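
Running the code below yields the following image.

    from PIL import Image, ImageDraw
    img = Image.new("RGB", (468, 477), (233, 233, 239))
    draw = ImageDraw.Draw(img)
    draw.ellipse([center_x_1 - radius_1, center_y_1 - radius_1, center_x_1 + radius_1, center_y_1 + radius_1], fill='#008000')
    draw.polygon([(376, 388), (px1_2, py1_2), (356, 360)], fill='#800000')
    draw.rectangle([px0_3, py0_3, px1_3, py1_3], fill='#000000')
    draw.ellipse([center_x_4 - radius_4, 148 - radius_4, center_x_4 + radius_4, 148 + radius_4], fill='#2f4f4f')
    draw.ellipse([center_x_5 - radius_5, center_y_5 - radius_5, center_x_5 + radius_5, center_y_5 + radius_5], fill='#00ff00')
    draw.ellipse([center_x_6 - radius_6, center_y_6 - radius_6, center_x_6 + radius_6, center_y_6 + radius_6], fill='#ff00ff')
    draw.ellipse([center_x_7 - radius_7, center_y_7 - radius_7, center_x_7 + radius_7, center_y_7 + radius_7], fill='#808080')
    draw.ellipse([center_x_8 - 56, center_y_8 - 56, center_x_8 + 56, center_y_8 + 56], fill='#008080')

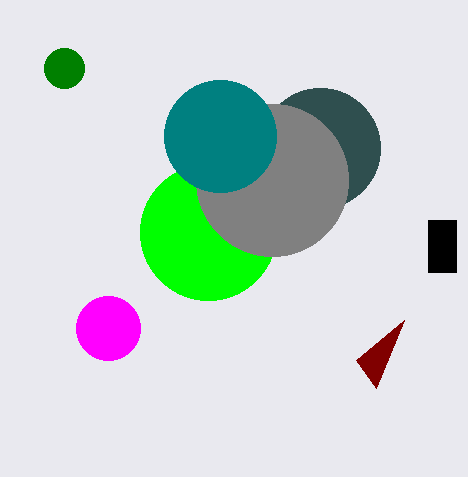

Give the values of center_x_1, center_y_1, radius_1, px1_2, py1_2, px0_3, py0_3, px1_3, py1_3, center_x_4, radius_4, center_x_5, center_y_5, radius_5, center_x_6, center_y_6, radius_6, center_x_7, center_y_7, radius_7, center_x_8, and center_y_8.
center_x_1 = 64, center_y_1 = 68, radius_1 = 20, px1_2 = 404, py1_2 = 320, px0_3 = 428, py0_3 = 220, px1_3 = 456, py1_3 = 272, center_x_4 = 320, radius_4 = 60, center_x_5 = 208, center_y_5 = 232, radius_5 = 68, center_x_6 = 108, center_y_6 = 328, radius_6 = 32, center_x_7 = 272, center_y_7 = 180, radius_7 = 76, center_x_8 = 220, center_y_8 = 136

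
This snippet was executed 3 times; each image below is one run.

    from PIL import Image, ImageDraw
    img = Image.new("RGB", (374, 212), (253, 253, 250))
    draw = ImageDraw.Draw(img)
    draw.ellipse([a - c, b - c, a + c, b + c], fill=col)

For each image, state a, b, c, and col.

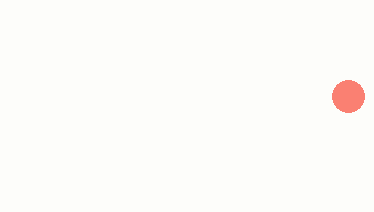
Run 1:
a = 348
b = 96
c = 16
col = 'salmon'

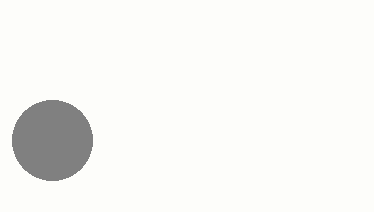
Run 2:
a = 52, b = 140, c = 40, col = 'gray'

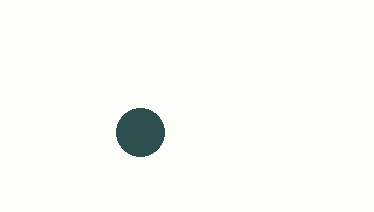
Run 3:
a = 140, b = 132, c = 24, col = 'darkslategray'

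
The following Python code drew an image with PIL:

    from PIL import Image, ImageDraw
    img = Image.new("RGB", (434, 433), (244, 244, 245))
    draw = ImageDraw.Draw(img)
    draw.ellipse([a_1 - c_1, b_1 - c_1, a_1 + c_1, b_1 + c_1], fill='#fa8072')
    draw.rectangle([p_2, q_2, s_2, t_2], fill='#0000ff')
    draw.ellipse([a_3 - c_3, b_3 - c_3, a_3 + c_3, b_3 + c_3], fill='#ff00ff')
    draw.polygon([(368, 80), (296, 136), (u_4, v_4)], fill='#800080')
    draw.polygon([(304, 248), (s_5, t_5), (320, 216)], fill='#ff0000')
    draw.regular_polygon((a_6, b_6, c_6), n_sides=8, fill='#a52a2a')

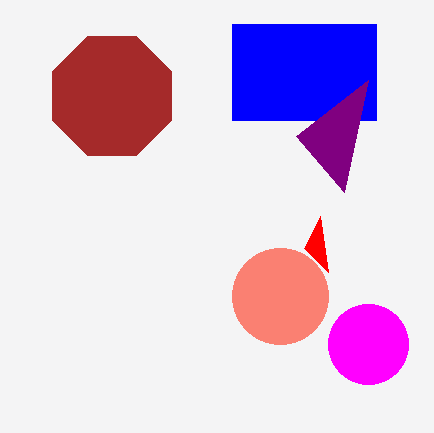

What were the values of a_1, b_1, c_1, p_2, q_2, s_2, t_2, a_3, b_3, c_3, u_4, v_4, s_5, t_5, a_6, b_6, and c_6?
a_1 = 280, b_1 = 296, c_1 = 48, p_2 = 232, q_2 = 24, s_2 = 376, t_2 = 120, a_3 = 368, b_3 = 344, c_3 = 40, u_4 = 344, v_4 = 192, s_5 = 328, t_5 = 272, a_6 = 112, b_6 = 96, c_6 = 64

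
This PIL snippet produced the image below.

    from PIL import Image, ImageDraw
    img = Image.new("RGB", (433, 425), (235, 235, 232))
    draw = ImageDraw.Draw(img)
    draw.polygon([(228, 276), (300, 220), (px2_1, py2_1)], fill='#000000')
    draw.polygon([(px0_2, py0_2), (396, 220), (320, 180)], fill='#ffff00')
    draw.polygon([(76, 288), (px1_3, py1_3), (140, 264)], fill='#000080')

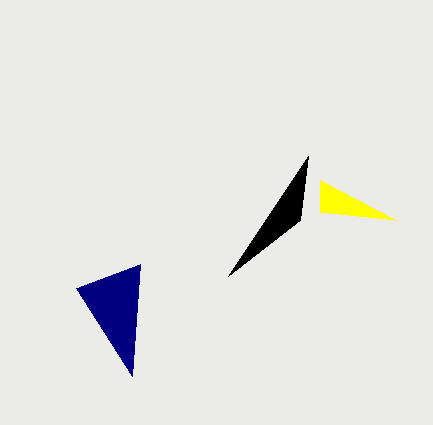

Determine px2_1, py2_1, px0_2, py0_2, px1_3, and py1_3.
px2_1 = 308, py2_1 = 156, px0_2 = 320, py0_2 = 212, px1_3 = 132, py1_3 = 376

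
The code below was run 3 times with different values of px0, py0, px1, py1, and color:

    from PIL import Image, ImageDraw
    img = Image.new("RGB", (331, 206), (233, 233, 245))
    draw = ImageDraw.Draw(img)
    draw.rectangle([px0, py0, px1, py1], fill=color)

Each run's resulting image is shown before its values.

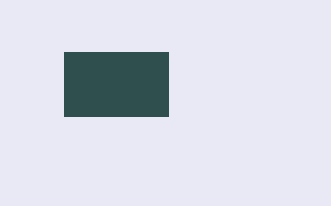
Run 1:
px0 = 64
py0 = 52
px1 = 168
py1 = 116
color = 'darkslategray'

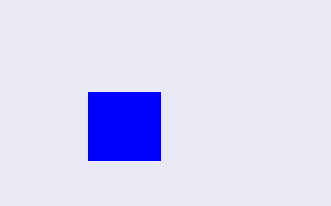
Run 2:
px0 = 88
py0 = 92
px1 = 160
py1 = 160
color = 'blue'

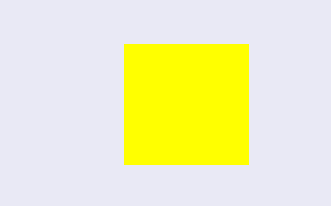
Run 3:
px0 = 124, py0 = 44, px1 = 248, py1 = 164, color = 'yellow'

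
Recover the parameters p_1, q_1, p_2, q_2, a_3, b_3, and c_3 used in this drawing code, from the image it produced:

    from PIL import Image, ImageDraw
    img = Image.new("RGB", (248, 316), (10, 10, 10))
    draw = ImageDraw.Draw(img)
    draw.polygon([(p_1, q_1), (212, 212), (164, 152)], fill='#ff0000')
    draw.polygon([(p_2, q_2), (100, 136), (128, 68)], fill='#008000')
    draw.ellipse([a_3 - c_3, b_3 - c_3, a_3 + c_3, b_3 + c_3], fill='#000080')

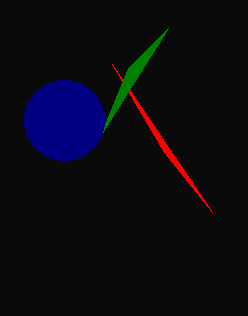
p_1 = 112; q_1 = 64; p_2 = 168; q_2 = 28; a_3 = 64; b_3 = 120; c_3 = 40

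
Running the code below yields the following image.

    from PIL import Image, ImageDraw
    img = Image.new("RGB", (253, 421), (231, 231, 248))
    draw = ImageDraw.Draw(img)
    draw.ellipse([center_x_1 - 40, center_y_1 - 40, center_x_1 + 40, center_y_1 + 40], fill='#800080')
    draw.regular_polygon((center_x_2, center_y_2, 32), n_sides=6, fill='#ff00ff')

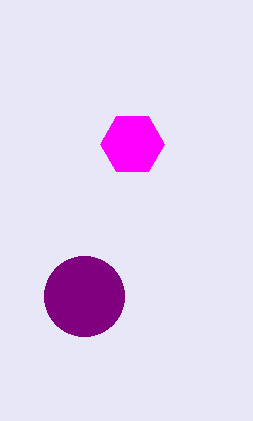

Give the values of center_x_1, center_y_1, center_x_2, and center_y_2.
center_x_1 = 84, center_y_1 = 296, center_x_2 = 132, center_y_2 = 144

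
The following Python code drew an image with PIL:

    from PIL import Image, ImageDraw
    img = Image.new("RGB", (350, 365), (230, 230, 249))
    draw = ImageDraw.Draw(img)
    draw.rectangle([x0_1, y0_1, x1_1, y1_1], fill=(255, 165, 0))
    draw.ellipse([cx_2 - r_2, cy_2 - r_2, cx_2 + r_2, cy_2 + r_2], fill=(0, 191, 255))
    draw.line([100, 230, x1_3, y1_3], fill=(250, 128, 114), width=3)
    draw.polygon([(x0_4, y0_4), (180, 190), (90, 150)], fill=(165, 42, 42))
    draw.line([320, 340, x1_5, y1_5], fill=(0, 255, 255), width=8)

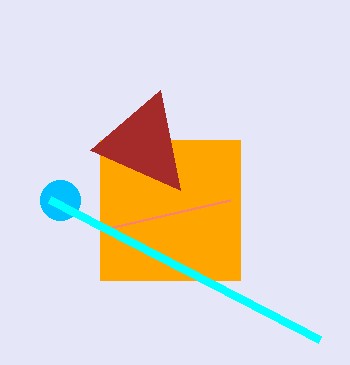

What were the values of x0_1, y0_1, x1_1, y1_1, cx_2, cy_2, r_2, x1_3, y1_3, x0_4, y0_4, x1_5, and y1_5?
x0_1 = 100, y0_1 = 140, x1_1 = 240, y1_1 = 280, cx_2 = 60, cy_2 = 200, r_2 = 20, x1_3 = 230, y1_3 = 200, x0_4 = 160, y0_4 = 90, x1_5 = 50, y1_5 = 200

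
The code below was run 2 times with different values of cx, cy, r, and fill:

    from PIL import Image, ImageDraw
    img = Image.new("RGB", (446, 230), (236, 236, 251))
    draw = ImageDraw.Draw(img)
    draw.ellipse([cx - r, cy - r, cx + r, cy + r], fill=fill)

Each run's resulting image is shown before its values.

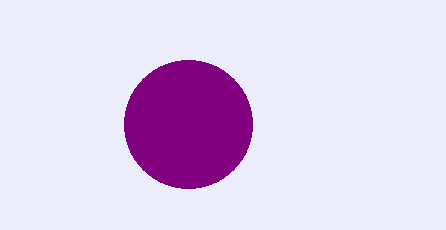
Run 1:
cx = 188; cy = 124; r = 64; fill = 'purple'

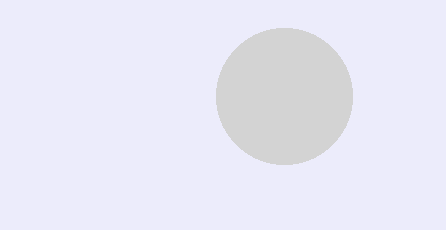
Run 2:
cx = 284
cy = 96
r = 68
fill = 'lightgray'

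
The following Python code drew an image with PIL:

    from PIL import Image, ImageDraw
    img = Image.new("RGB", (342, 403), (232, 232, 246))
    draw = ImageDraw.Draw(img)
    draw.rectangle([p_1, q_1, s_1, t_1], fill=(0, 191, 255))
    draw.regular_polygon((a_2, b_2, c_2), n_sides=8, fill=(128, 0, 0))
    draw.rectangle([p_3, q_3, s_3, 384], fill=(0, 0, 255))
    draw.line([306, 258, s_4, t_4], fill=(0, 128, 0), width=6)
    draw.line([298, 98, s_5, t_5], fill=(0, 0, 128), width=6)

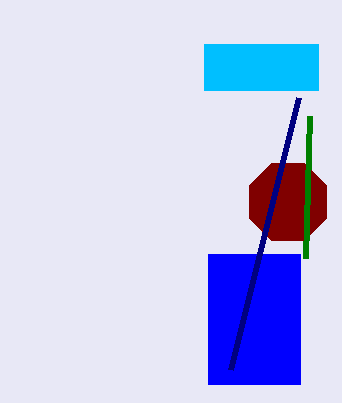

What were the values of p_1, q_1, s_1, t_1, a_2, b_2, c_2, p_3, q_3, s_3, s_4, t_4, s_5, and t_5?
p_1 = 204; q_1 = 44; s_1 = 318; t_1 = 90; a_2 = 288; b_2 = 202; c_2 = 42; p_3 = 208; q_3 = 254; s_3 = 300; s_4 = 310; t_4 = 116; s_5 = 230; t_5 = 370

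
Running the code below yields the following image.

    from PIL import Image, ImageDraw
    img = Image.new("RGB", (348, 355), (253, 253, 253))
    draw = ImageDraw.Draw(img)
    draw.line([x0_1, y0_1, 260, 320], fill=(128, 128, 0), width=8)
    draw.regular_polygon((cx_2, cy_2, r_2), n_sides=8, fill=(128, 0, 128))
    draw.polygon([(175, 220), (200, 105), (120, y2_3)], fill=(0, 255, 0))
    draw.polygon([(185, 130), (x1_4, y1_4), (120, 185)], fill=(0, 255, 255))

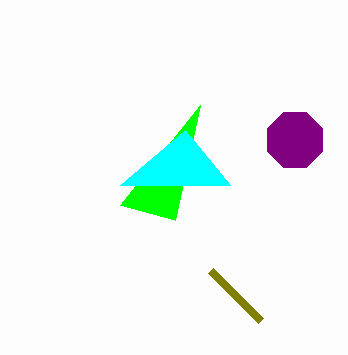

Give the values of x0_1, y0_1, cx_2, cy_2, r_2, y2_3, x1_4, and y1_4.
x0_1 = 210, y0_1 = 270, cx_2 = 295, cy_2 = 140, r_2 = 30, y2_3 = 205, x1_4 = 230, y1_4 = 185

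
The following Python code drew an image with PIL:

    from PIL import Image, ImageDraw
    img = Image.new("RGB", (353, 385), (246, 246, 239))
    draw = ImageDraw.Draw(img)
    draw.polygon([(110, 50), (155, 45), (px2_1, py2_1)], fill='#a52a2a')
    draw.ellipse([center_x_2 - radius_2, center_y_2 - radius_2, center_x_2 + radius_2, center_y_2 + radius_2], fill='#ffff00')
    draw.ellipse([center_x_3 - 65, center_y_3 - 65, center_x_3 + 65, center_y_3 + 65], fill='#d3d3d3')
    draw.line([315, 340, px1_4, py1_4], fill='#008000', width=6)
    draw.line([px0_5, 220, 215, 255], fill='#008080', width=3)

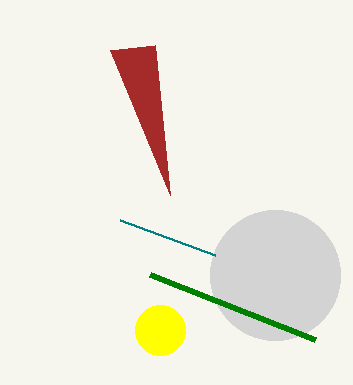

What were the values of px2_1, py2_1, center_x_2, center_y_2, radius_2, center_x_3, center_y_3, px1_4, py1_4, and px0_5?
px2_1 = 170; py2_1 = 195; center_x_2 = 160; center_y_2 = 330; radius_2 = 25; center_x_3 = 275; center_y_3 = 275; px1_4 = 150; py1_4 = 275; px0_5 = 120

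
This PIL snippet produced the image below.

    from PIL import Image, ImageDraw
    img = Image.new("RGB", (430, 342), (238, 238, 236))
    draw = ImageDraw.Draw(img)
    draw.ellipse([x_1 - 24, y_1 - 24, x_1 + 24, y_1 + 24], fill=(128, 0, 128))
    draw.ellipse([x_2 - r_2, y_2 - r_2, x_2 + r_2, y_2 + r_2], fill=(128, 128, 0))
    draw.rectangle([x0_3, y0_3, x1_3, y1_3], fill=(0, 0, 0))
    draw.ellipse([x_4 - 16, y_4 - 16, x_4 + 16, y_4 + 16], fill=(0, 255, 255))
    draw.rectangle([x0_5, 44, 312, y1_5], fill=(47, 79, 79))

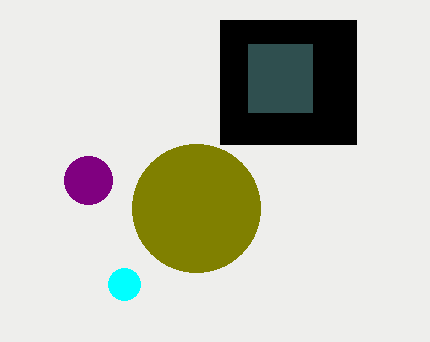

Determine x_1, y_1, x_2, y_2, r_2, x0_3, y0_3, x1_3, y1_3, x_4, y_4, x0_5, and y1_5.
x_1 = 88, y_1 = 180, x_2 = 196, y_2 = 208, r_2 = 64, x0_3 = 220, y0_3 = 20, x1_3 = 356, y1_3 = 144, x_4 = 124, y_4 = 284, x0_5 = 248, y1_5 = 112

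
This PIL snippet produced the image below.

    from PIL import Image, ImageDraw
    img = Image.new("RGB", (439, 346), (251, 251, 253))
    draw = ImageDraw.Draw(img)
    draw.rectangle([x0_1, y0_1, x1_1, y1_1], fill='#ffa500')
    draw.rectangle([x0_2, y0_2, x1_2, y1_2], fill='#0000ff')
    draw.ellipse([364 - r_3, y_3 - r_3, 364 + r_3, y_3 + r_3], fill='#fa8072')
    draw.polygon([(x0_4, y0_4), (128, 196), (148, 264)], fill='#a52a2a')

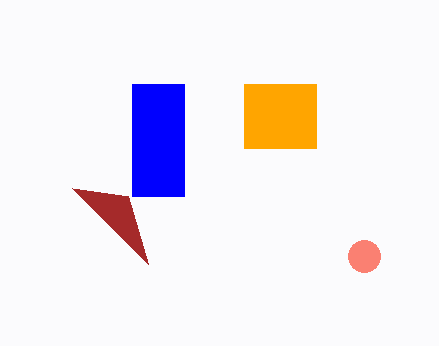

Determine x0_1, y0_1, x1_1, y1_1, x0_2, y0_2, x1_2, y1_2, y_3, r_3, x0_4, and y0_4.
x0_1 = 244, y0_1 = 84, x1_1 = 316, y1_1 = 148, x0_2 = 132, y0_2 = 84, x1_2 = 184, y1_2 = 196, y_3 = 256, r_3 = 16, x0_4 = 72, y0_4 = 188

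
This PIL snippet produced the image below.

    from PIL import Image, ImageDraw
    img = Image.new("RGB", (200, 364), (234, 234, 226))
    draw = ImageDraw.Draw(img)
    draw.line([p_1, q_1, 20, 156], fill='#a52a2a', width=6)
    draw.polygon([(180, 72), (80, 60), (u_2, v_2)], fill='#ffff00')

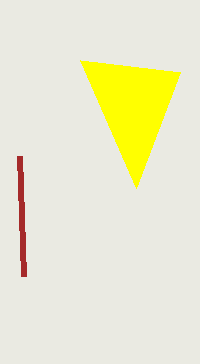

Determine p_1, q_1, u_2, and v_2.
p_1 = 24; q_1 = 276; u_2 = 136; v_2 = 188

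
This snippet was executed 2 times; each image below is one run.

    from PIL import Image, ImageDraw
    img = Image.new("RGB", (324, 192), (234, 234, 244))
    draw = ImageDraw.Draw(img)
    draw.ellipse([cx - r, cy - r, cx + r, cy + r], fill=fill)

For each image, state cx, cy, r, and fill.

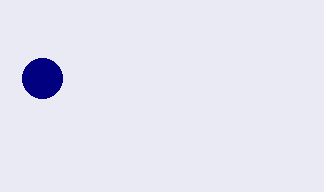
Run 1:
cx = 42, cy = 78, r = 20, fill = 'navy'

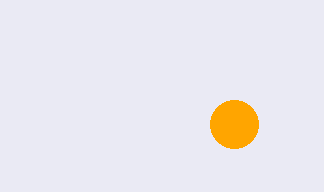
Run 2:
cx = 234, cy = 124, r = 24, fill = 'orange'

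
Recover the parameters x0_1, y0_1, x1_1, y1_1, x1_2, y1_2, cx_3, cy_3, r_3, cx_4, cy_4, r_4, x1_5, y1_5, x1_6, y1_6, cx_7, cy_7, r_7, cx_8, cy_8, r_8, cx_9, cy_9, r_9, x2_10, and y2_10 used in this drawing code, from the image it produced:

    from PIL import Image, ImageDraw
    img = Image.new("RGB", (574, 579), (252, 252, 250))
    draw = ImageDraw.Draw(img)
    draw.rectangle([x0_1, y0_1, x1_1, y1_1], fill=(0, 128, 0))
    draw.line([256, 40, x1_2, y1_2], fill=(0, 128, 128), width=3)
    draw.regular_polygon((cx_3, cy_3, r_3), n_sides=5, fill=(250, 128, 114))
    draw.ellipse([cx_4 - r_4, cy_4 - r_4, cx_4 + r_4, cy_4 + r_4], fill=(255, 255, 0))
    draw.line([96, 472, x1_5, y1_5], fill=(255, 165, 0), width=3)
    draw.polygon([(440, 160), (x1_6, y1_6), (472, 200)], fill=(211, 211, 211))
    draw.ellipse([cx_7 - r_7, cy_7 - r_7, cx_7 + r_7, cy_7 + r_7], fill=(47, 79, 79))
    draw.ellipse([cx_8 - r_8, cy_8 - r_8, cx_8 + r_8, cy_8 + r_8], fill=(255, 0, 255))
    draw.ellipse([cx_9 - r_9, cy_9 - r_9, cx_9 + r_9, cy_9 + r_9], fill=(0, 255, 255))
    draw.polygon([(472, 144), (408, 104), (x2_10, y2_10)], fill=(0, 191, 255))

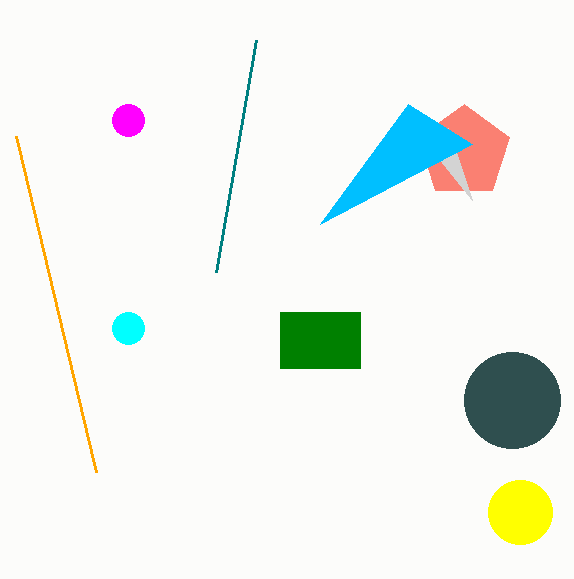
x0_1 = 280; y0_1 = 312; x1_1 = 360; y1_1 = 368; x1_2 = 216; y1_2 = 272; cx_3 = 464; cy_3 = 152; r_3 = 48; cx_4 = 520; cy_4 = 512; r_4 = 32; x1_5 = 16; y1_5 = 136; x1_6 = 448; y1_6 = 128; cx_7 = 512; cy_7 = 400; r_7 = 48; cx_8 = 128; cy_8 = 120; r_8 = 16; cx_9 = 128; cy_9 = 328; r_9 = 16; x2_10 = 320; y2_10 = 224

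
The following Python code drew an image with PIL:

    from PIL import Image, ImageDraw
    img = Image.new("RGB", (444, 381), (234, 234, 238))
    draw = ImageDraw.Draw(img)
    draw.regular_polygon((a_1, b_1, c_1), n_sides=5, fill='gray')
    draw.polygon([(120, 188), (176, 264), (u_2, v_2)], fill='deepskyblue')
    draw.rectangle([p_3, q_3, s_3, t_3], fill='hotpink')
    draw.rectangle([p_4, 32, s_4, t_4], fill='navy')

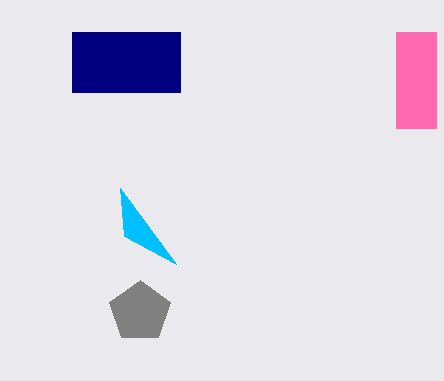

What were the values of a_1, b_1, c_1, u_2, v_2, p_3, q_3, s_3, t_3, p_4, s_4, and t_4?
a_1 = 140
b_1 = 312
c_1 = 32
u_2 = 124
v_2 = 236
p_3 = 396
q_3 = 32
s_3 = 436
t_3 = 128
p_4 = 72
s_4 = 180
t_4 = 92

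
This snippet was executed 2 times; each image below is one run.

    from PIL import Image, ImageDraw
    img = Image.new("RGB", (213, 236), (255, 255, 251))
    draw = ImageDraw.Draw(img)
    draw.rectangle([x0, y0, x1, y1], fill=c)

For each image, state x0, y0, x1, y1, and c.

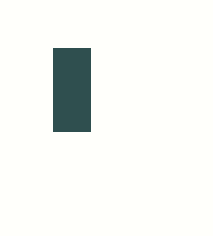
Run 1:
x0 = 53; y0 = 48; x1 = 90; y1 = 131; c = 'darkslategray'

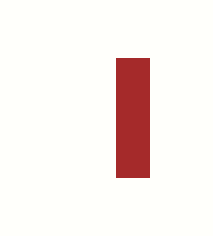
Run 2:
x0 = 116, y0 = 58, x1 = 149, y1 = 177, c = 'brown'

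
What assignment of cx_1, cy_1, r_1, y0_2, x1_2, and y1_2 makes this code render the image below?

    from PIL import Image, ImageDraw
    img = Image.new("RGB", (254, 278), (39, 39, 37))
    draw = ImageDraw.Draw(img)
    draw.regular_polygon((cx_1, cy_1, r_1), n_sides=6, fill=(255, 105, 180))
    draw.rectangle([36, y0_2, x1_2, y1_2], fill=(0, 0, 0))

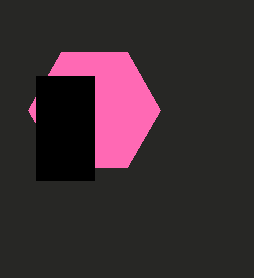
cx_1 = 94; cy_1 = 110; r_1 = 66; y0_2 = 76; x1_2 = 94; y1_2 = 180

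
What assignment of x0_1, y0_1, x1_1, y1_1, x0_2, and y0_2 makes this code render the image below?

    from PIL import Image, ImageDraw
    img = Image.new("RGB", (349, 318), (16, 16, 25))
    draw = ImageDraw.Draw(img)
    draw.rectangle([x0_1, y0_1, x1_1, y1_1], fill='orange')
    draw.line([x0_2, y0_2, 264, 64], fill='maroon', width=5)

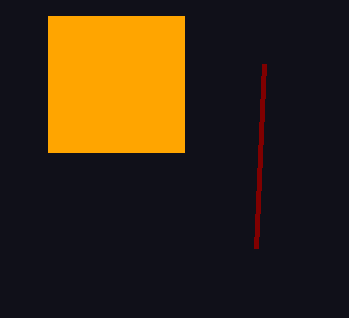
x0_1 = 48; y0_1 = 16; x1_1 = 184; y1_1 = 152; x0_2 = 256; y0_2 = 248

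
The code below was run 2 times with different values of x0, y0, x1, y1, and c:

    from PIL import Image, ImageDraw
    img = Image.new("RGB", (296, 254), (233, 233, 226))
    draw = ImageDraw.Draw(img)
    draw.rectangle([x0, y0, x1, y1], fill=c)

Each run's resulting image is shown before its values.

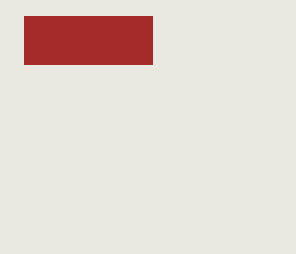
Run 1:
x0 = 24; y0 = 16; x1 = 152; y1 = 64; c = 'brown'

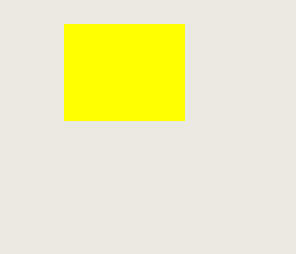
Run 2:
x0 = 64
y0 = 24
x1 = 184
y1 = 120
c = 'yellow'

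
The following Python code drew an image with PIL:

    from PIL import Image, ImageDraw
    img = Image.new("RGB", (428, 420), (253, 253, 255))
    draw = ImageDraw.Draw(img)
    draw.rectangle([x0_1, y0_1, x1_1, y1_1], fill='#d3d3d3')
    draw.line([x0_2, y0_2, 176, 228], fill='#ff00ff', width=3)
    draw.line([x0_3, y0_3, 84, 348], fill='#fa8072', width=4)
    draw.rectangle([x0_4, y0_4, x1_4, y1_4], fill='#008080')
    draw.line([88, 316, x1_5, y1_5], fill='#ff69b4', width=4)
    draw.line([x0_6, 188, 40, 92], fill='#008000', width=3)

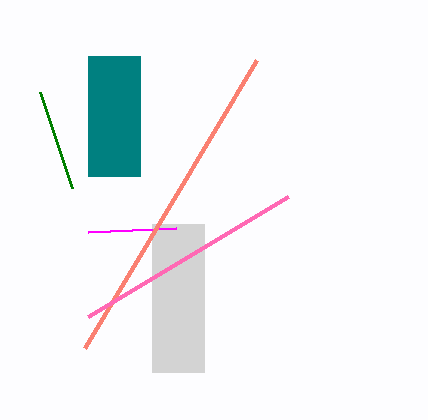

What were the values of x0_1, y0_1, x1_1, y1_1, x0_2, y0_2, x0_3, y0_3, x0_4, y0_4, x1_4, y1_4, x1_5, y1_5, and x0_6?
x0_1 = 152; y0_1 = 224; x1_1 = 204; y1_1 = 372; x0_2 = 88; y0_2 = 232; x0_3 = 256; y0_3 = 60; x0_4 = 88; y0_4 = 56; x1_4 = 140; y1_4 = 176; x1_5 = 288; y1_5 = 196; x0_6 = 72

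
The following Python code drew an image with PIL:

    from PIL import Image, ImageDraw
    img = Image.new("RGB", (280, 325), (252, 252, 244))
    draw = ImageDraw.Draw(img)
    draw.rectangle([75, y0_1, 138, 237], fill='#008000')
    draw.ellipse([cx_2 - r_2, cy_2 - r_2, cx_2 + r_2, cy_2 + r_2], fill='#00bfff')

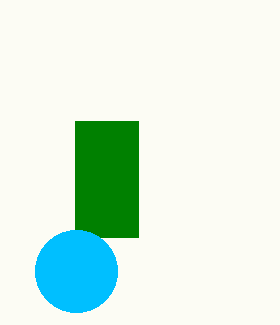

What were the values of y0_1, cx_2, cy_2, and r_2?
y0_1 = 121, cx_2 = 76, cy_2 = 271, r_2 = 41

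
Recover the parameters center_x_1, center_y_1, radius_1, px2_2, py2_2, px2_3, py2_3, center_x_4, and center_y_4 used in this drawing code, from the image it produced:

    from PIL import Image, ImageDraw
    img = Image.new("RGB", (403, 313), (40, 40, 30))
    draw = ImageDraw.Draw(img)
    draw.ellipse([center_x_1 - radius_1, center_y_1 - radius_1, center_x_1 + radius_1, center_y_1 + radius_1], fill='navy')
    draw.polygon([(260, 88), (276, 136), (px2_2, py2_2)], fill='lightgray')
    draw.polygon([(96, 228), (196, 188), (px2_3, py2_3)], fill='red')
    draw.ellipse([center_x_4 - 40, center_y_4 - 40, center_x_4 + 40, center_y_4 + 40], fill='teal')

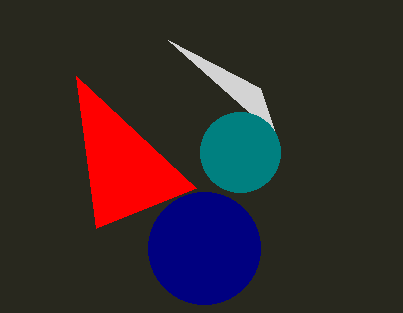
center_x_1 = 204
center_y_1 = 248
radius_1 = 56
px2_2 = 168
py2_2 = 40
px2_3 = 76
py2_3 = 76
center_x_4 = 240
center_y_4 = 152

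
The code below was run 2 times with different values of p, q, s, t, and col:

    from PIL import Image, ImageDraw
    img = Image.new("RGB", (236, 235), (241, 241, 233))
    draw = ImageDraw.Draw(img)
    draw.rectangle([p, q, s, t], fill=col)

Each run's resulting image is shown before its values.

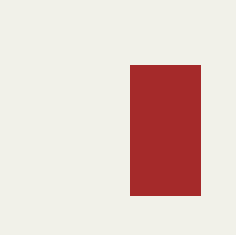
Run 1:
p = 130; q = 65; s = 200; t = 195; col = 'brown'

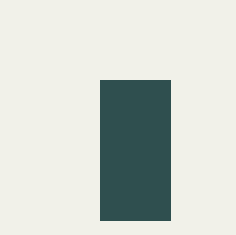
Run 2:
p = 100; q = 80; s = 170; t = 220; col = 'darkslategray'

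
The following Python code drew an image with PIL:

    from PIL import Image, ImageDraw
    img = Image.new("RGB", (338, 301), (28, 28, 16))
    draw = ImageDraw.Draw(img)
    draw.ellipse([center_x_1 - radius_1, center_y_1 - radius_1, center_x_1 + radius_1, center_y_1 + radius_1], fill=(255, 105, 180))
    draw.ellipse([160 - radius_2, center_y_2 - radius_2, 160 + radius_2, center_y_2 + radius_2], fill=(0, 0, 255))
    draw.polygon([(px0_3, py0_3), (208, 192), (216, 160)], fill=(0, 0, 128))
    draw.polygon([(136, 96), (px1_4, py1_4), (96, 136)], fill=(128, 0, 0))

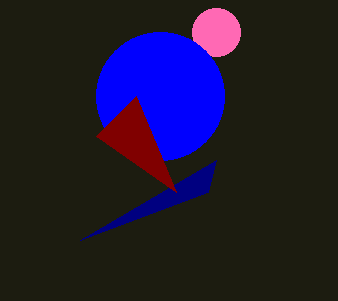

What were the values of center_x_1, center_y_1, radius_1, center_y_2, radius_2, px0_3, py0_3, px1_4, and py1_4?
center_x_1 = 216; center_y_1 = 32; radius_1 = 24; center_y_2 = 96; radius_2 = 64; px0_3 = 80; py0_3 = 240; px1_4 = 176; py1_4 = 192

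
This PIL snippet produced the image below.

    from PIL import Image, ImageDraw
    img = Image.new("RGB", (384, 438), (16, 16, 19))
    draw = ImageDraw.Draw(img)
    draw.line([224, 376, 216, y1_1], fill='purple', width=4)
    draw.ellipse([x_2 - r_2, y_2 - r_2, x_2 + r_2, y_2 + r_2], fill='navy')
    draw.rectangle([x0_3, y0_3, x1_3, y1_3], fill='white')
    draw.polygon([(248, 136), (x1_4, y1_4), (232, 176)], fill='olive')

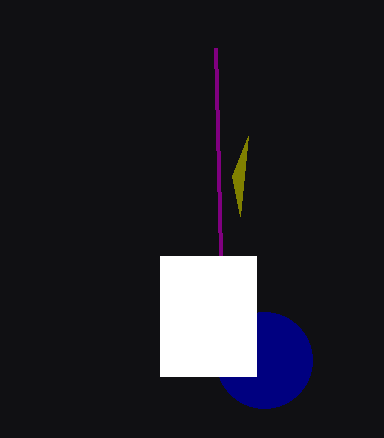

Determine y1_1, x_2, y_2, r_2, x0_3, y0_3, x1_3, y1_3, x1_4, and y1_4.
y1_1 = 48; x_2 = 264; y_2 = 360; r_2 = 48; x0_3 = 160; y0_3 = 256; x1_3 = 256; y1_3 = 376; x1_4 = 240; y1_4 = 216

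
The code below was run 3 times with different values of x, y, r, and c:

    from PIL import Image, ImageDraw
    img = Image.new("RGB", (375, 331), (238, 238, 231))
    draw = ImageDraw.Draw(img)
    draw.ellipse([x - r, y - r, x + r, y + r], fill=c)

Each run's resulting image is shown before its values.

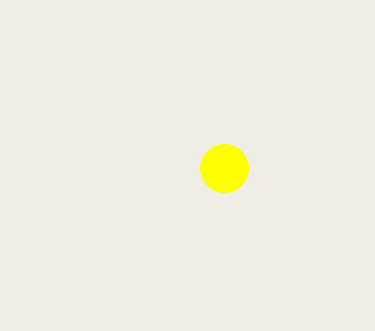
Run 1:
x = 224, y = 168, r = 24, c = 'yellow'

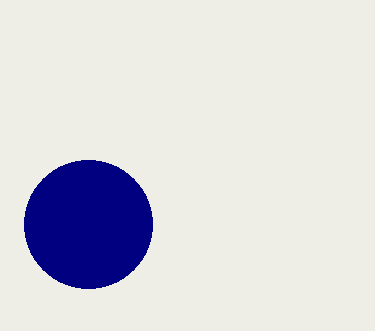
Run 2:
x = 88; y = 224; r = 64; c = 'navy'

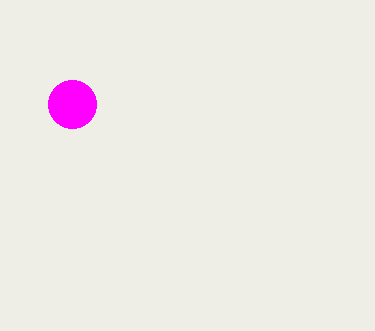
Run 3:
x = 72
y = 104
r = 24
c = 'magenta'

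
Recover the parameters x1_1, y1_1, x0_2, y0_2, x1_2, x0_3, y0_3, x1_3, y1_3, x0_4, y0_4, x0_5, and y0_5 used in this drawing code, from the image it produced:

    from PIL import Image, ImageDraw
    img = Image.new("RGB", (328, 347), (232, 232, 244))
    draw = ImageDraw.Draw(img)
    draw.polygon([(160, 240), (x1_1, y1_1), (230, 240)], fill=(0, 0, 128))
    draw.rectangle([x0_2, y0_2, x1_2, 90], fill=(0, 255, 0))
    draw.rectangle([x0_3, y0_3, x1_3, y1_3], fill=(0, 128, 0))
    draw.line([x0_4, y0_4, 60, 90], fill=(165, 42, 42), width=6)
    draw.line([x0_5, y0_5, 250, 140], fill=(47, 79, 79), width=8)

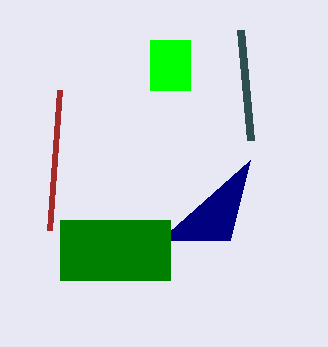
x1_1 = 250; y1_1 = 160; x0_2 = 150; y0_2 = 40; x1_2 = 190; x0_3 = 60; y0_3 = 220; x1_3 = 170; y1_3 = 280; x0_4 = 50; y0_4 = 230; x0_5 = 240; y0_5 = 30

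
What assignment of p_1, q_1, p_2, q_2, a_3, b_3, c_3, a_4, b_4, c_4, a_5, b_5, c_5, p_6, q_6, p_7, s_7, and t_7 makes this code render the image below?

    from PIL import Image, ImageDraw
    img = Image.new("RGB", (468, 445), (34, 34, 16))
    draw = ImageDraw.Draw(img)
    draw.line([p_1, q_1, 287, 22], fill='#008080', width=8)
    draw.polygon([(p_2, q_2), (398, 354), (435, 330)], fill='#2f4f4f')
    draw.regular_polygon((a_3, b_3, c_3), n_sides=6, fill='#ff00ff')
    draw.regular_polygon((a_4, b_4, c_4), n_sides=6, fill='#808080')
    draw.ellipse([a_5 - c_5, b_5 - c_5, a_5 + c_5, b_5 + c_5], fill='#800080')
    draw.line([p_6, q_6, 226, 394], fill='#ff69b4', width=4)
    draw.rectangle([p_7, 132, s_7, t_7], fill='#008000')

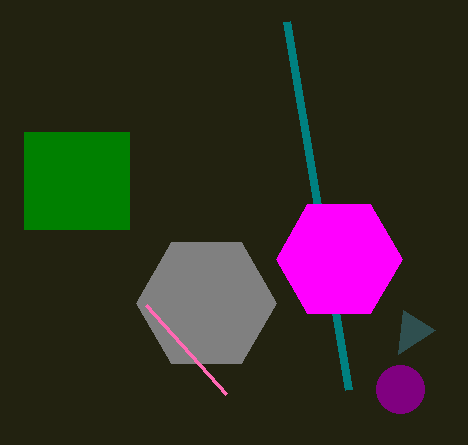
p_1 = 349
q_1 = 390
p_2 = 403
q_2 = 310
a_3 = 339
b_3 = 259
c_3 = 63
a_4 = 206
b_4 = 303
c_4 = 70
a_5 = 400
b_5 = 389
c_5 = 24
p_6 = 146
q_6 = 305
p_7 = 24
s_7 = 129
t_7 = 229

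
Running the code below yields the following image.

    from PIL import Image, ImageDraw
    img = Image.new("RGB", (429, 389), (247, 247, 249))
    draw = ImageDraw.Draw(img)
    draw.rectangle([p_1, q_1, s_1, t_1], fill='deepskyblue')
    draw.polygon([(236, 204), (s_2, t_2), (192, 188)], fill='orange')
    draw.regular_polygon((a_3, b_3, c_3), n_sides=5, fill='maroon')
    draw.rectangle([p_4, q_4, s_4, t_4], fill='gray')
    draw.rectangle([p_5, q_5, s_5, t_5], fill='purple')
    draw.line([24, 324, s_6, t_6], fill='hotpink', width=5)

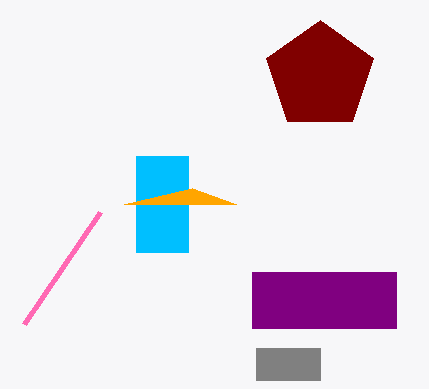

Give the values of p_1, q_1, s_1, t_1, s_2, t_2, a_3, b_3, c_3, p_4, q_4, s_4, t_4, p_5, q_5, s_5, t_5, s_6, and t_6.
p_1 = 136
q_1 = 156
s_1 = 188
t_1 = 252
s_2 = 124
t_2 = 204
a_3 = 320
b_3 = 76
c_3 = 56
p_4 = 256
q_4 = 348
s_4 = 320
t_4 = 380
p_5 = 252
q_5 = 272
s_5 = 396
t_5 = 328
s_6 = 100
t_6 = 212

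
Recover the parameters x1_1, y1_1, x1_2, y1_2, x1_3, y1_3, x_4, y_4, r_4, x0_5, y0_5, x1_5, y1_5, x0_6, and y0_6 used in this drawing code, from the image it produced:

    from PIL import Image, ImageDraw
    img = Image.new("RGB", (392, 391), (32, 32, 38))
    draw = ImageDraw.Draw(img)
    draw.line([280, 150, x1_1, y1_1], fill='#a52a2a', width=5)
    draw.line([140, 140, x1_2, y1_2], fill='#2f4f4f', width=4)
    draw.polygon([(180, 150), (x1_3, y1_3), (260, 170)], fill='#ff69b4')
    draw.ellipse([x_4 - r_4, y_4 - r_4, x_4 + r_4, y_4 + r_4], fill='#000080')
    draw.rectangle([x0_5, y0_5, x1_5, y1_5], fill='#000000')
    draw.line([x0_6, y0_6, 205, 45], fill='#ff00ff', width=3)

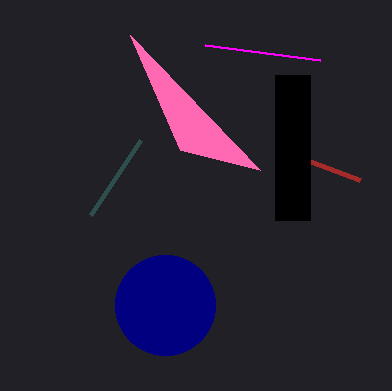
x1_1 = 360, y1_1 = 180, x1_2 = 90, y1_2 = 215, x1_3 = 130, y1_3 = 35, x_4 = 165, y_4 = 305, r_4 = 50, x0_5 = 275, y0_5 = 75, x1_5 = 310, y1_5 = 220, x0_6 = 320, y0_6 = 60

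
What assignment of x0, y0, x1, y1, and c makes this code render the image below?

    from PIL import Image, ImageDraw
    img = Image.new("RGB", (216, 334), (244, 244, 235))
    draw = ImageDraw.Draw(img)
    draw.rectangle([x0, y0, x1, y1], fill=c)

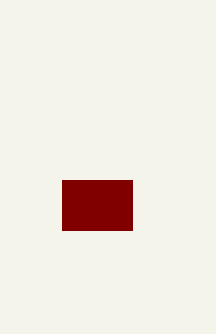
x0 = 62; y0 = 180; x1 = 132; y1 = 230; c = 'maroon'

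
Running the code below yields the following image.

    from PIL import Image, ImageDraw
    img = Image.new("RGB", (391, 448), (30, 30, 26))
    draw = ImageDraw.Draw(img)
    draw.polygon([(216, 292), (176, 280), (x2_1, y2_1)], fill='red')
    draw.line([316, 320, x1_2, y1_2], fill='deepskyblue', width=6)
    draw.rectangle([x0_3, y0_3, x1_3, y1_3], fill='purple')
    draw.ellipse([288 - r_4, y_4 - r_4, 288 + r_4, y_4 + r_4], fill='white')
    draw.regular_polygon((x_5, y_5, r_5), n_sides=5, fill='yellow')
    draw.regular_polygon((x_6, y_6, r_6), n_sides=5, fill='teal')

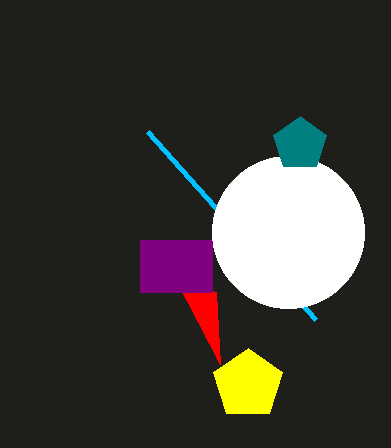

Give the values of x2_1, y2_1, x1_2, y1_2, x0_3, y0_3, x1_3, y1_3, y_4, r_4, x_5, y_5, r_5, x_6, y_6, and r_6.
x2_1 = 220; y2_1 = 364; x1_2 = 148; y1_2 = 132; x0_3 = 140; y0_3 = 240; x1_3 = 212; y1_3 = 292; y_4 = 232; r_4 = 76; x_5 = 248; y_5 = 384; r_5 = 36; x_6 = 300; y_6 = 144; r_6 = 28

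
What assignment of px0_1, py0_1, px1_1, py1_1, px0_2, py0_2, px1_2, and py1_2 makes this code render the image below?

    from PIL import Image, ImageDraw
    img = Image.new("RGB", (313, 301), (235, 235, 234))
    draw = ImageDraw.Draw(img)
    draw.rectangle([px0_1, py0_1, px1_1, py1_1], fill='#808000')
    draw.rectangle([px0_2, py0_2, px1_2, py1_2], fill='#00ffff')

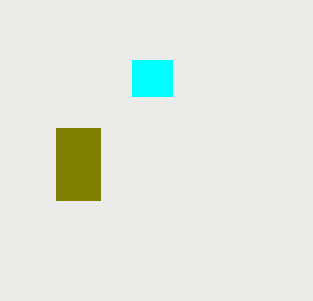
px0_1 = 56
py0_1 = 128
px1_1 = 100
py1_1 = 200
px0_2 = 132
py0_2 = 60
px1_2 = 172
py1_2 = 96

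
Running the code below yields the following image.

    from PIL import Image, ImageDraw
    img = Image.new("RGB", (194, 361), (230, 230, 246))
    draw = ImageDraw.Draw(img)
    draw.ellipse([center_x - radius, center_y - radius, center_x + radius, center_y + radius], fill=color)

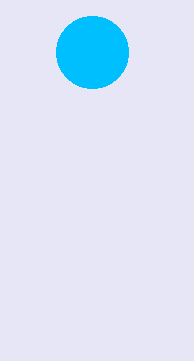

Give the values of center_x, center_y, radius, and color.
center_x = 92, center_y = 52, radius = 36, color = 'deepskyblue'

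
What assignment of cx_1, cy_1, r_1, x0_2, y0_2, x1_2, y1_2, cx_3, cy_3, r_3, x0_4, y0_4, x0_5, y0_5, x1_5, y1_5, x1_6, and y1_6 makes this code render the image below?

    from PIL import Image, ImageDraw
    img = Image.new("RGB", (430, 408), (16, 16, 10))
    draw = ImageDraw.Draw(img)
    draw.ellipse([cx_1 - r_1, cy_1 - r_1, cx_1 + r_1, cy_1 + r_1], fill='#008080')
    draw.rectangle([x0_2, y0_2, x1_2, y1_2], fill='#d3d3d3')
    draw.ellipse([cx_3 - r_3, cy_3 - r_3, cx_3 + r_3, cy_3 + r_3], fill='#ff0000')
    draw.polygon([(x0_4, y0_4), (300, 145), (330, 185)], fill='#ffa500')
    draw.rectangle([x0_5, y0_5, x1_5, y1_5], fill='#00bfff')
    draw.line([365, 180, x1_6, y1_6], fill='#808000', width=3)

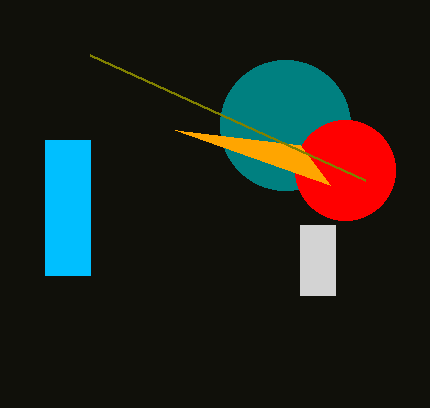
cx_1 = 285; cy_1 = 125; r_1 = 65; x0_2 = 300; y0_2 = 225; x1_2 = 335; y1_2 = 295; cx_3 = 345; cy_3 = 170; r_3 = 50; x0_4 = 175; y0_4 = 130; x0_5 = 45; y0_5 = 140; x1_5 = 90; y1_5 = 275; x1_6 = 90; y1_6 = 55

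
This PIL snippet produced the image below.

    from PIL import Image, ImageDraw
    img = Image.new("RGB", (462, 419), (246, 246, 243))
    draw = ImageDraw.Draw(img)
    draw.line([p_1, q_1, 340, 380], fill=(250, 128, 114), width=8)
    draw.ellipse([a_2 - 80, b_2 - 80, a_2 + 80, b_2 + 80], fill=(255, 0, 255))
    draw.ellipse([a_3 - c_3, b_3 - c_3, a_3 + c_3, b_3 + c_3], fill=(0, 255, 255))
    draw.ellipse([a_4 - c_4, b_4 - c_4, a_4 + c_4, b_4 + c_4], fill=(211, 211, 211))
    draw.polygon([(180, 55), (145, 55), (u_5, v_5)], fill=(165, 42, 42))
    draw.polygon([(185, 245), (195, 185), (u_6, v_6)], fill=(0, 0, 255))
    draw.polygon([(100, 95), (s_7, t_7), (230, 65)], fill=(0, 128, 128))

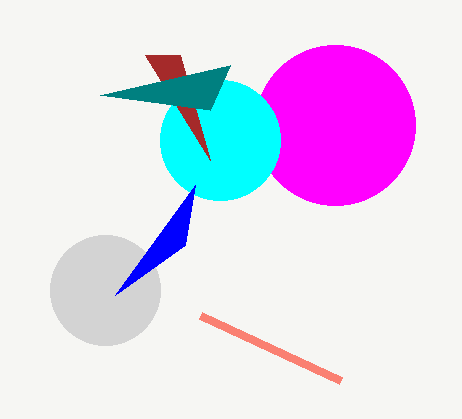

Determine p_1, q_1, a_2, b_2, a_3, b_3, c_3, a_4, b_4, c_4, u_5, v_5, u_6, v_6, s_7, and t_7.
p_1 = 200, q_1 = 315, a_2 = 335, b_2 = 125, a_3 = 220, b_3 = 140, c_3 = 60, a_4 = 105, b_4 = 290, c_4 = 55, u_5 = 210, v_5 = 160, u_6 = 115, v_6 = 295, s_7 = 210, t_7 = 110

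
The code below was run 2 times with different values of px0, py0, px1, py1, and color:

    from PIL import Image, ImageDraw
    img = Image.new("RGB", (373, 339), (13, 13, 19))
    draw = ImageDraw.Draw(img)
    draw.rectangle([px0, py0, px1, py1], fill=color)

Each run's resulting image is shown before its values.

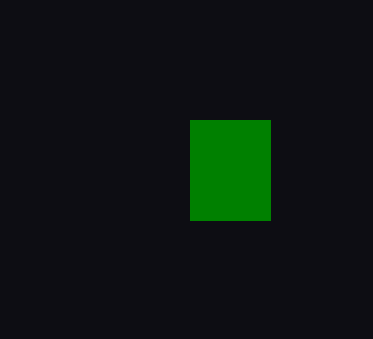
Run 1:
px0 = 190, py0 = 120, px1 = 270, py1 = 220, color = 'green'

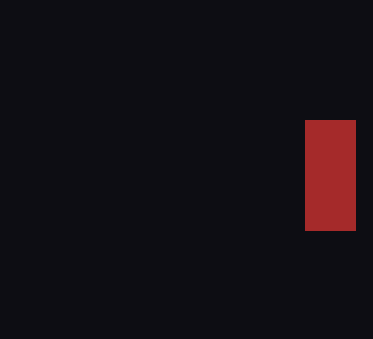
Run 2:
px0 = 305
py0 = 120
px1 = 355
py1 = 230
color = 'brown'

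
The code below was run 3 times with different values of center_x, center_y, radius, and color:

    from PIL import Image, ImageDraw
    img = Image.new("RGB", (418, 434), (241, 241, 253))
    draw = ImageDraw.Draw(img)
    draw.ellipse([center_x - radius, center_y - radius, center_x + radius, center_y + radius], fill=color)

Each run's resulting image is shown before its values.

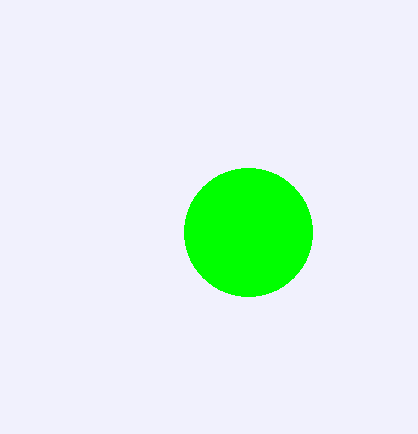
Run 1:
center_x = 248
center_y = 232
radius = 64
color = 'lime'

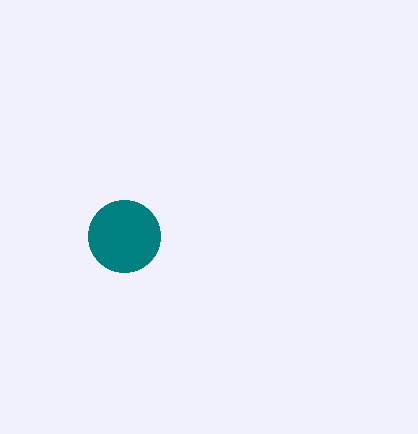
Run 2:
center_x = 124, center_y = 236, radius = 36, color = 'teal'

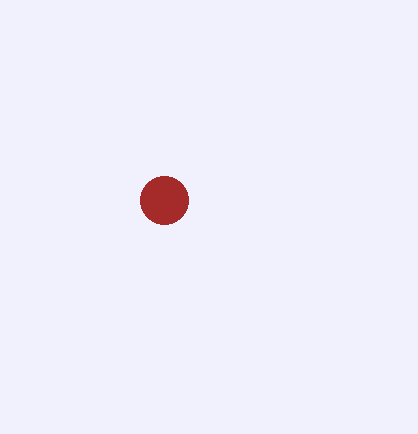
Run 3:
center_x = 164, center_y = 200, radius = 24, color = 'brown'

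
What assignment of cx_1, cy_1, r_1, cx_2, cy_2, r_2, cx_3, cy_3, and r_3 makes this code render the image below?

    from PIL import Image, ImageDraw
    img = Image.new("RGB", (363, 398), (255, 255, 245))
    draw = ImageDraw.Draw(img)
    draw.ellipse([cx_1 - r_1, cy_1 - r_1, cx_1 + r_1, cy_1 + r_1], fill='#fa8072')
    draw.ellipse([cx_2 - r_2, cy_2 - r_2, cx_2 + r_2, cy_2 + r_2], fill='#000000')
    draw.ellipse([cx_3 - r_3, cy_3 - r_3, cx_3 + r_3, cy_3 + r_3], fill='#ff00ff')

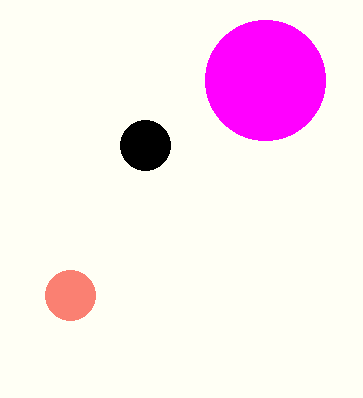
cx_1 = 70
cy_1 = 295
r_1 = 25
cx_2 = 145
cy_2 = 145
r_2 = 25
cx_3 = 265
cy_3 = 80
r_3 = 60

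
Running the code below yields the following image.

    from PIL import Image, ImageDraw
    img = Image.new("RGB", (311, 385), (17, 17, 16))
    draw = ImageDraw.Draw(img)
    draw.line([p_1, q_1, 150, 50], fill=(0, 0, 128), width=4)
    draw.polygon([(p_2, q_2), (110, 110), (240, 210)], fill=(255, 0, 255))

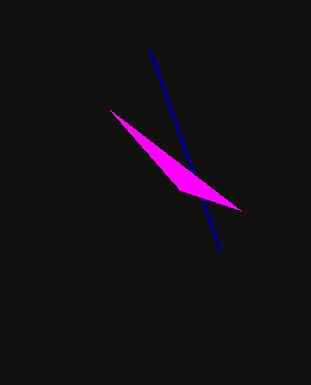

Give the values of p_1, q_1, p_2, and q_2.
p_1 = 220
q_1 = 250
p_2 = 180
q_2 = 190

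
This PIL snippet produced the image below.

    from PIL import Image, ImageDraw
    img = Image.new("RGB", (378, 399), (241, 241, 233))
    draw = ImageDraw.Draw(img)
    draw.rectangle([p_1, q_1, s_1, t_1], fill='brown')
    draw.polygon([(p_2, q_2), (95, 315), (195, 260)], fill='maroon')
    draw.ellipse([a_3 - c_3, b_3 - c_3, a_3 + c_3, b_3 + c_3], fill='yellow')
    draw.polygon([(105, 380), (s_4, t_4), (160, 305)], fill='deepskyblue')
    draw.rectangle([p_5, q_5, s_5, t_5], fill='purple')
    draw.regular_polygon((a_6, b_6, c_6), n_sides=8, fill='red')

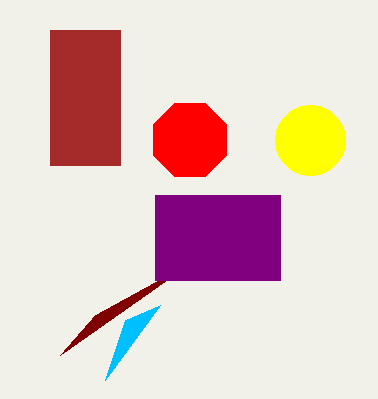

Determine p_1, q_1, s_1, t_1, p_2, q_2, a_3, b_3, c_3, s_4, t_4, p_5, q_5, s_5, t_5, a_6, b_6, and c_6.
p_1 = 50
q_1 = 30
s_1 = 120
t_1 = 165
p_2 = 60
q_2 = 355
a_3 = 310
b_3 = 140
c_3 = 35
s_4 = 125
t_4 = 320
p_5 = 155
q_5 = 195
s_5 = 280
t_5 = 280
a_6 = 190
b_6 = 140
c_6 = 40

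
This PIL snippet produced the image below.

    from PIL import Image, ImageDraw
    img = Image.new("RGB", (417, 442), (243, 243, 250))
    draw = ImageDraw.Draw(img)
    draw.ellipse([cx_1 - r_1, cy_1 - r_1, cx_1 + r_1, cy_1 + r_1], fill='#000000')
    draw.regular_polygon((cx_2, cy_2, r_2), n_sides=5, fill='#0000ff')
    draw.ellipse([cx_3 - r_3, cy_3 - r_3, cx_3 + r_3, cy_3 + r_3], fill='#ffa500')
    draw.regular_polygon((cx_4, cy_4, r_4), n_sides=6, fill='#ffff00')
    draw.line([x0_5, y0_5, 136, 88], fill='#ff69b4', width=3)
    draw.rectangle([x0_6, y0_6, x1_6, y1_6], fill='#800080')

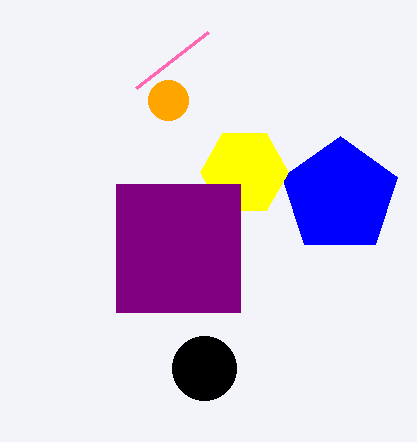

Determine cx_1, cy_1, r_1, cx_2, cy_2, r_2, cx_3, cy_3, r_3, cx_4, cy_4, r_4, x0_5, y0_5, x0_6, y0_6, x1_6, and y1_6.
cx_1 = 204; cy_1 = 368; r_1 = 32; cx_2 = 340; cy_2 = 196; r_2 = 60; cx_3 = 168; cy_3 = 100; r_3 = 20; cx_4 = 244; cy_4 = 172; r_4 = 44; x0_5 = 208; y0_5 = 32; x0_6 = 116; y0_6 = 184; x1_6 = 240; y1_6 = 312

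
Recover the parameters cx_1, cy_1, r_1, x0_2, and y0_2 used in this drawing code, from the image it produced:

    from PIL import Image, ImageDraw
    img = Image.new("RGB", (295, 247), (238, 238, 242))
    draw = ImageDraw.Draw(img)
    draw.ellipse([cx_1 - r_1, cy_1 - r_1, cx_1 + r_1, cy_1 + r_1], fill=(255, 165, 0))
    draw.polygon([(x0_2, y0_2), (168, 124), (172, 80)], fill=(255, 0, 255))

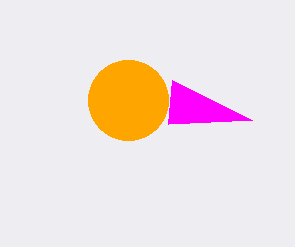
cx_1 = 128
cy_1 = 100
r_1 = 40
x0_2 = 252
y0_2 = 120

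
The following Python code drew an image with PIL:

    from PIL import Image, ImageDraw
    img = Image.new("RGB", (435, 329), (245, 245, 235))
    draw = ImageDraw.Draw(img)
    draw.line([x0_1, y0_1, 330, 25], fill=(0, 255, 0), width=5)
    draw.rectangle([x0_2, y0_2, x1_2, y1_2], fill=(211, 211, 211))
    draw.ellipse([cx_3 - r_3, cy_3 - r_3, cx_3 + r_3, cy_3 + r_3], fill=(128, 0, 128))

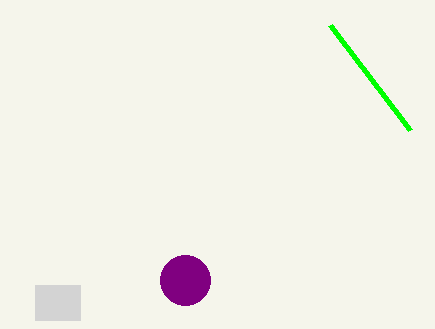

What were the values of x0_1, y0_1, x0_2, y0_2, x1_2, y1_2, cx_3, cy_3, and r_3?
x0_1 = 410, y0_1 = 130, x0_2 = 35, y0_2 = 285, x1_2 = 80, y1_2 = 320, cx_3 = 185, cy_3 = 280, r_3 = 25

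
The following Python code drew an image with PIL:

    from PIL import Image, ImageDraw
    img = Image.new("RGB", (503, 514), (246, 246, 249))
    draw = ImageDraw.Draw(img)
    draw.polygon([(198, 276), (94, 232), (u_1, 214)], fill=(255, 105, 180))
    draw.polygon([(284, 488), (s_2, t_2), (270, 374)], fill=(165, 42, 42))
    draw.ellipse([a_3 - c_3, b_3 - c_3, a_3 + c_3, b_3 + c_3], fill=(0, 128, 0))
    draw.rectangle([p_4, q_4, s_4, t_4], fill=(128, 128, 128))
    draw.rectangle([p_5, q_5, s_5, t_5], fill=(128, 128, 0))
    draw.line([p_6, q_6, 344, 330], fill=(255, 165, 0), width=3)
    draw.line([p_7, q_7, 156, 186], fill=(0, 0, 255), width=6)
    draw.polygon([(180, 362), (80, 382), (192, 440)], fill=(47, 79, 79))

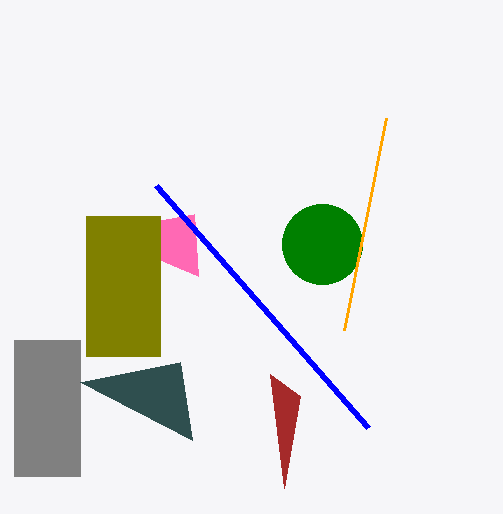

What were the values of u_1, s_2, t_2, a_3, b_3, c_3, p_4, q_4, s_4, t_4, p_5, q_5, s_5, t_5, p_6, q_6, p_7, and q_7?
u_1 = 194, s_2 = 300, t_2 = 396, a_3 = 322, b_3 = 244, c_3 = 40, p_4 = 14, q_4 = 340, s_4 = 80, t_4 = 476, p_5 = 86, q_5 = 216, s_5 = 160, t_5 = 356, p_6 = 386, q_6 = 118, p_7 = 368, q_7 = 428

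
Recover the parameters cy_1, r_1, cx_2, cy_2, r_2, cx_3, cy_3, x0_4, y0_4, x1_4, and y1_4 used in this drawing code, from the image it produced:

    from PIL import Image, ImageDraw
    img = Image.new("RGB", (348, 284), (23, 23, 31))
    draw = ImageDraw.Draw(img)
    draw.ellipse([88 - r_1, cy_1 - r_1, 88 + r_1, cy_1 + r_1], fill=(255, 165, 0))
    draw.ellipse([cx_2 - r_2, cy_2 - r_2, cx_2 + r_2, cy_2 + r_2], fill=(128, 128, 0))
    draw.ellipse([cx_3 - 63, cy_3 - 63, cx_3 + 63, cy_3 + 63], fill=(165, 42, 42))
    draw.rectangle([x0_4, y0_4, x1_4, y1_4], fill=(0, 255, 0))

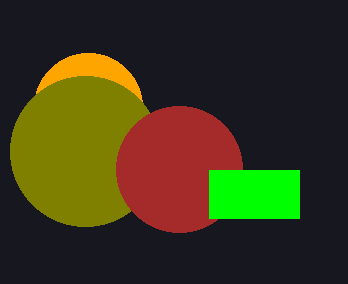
cy_1 = 107
r_1 = 54
cx_2 = 85
cy_2 = 151
r_2 = 75
cx_3 = 179
cy_3 = 169
x0_4 = 209
y0_4 = 170
x1_4 = 299
y1_4 = 218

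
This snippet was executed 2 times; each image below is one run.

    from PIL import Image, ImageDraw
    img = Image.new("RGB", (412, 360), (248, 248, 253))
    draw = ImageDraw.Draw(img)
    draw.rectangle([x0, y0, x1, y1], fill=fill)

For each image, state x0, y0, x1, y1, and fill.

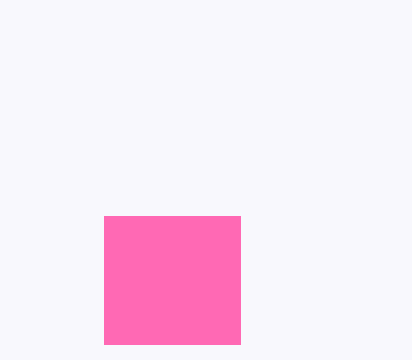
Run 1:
x0 = 104
y0 = 216
x1 = 240
y1 = 344
fill = 'hotpink'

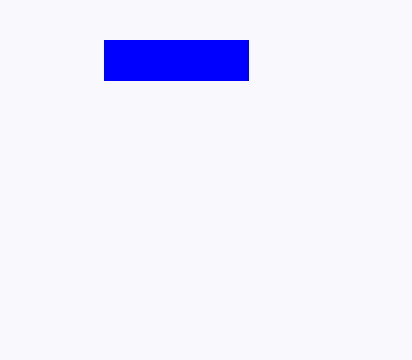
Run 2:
x0 = 104; y0 = 40; x1 = 248; y1 = 80; fill = 'blue'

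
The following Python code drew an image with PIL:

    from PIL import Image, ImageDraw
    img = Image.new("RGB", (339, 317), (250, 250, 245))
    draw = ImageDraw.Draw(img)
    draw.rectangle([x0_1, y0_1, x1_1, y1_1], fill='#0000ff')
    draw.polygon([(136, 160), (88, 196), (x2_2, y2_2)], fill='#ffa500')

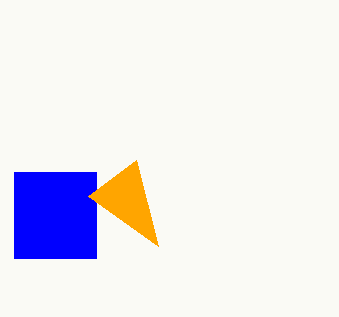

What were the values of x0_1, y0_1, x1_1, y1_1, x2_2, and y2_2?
x0_1 = 14; y0_1 = 172; x1_1 = 96; y1_1 = 258; x2_2 = 158; y2_2 = 246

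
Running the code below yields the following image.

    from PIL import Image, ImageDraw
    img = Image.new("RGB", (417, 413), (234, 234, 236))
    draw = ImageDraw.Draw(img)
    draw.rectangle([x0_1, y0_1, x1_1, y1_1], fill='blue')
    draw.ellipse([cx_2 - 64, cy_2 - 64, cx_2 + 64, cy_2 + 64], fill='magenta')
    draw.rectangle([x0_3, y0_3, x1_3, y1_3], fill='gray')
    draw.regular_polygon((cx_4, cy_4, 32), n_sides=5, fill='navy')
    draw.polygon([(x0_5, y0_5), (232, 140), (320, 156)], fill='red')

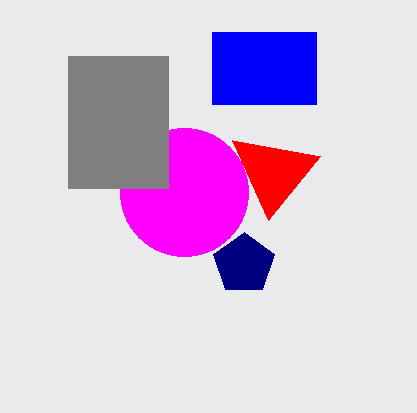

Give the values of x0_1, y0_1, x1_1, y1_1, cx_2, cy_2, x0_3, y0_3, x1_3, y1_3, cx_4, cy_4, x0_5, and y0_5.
x0_1 = 212
y0_1 = 32
x1_1 = 316
y1_1 = 104
cx_2 = 184
cy_2 = 192
x0_3 = 68
y0_3 = 56
x1_3 = 168
y1_3 = 188
cx_4 = 244
cy_4 = 264
x0_5 = 268
y0_5 = 220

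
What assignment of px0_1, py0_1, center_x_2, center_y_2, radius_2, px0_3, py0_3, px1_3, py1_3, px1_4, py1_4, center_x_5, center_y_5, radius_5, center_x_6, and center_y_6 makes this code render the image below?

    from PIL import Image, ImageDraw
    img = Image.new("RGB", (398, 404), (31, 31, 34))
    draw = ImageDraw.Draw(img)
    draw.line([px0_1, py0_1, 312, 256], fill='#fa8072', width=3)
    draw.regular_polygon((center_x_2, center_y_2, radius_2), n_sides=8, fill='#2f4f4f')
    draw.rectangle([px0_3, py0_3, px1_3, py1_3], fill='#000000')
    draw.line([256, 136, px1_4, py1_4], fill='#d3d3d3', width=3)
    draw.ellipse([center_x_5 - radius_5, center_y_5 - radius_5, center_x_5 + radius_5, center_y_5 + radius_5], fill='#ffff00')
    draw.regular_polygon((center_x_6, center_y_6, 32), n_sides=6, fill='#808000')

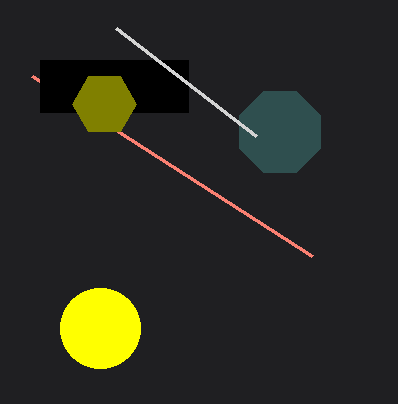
px0_1 = 32
py0_1 = 76
center_x_2 = 280
center_y_2 = 132
radius_2 = 44
px0_3 = 40
py0_3 = 60
px1_3 = 188
py1_3 = 112
px1_4 = 116
py1_4 = 28
center_x_5 = 100
center_y_5 = 328
radius_5 = 40
center_x_6 = 104
center_y_6 = 104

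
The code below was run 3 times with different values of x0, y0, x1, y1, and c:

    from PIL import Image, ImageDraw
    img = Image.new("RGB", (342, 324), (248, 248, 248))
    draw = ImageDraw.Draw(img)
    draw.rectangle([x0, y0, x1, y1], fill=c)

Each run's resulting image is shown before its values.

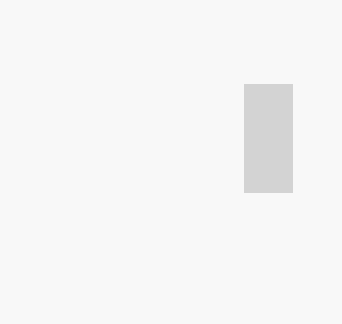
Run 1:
x0 = 244
y0 = 84
x1 = 292
y1 = 192
c = 'lightgray'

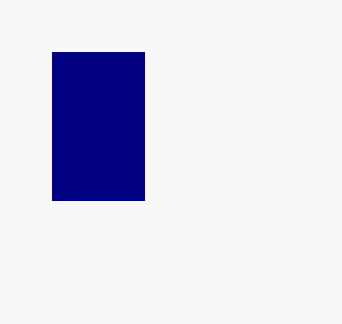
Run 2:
x0 = 52; y0 = 52; x1 = 144; y1 = 200; c = 'navy'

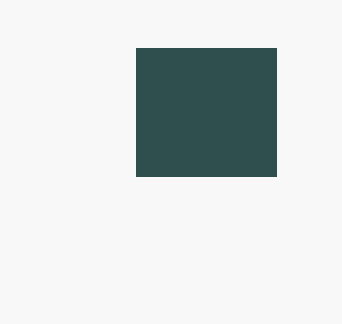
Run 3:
x0 = 136
y0 = 48
x1 = 276
y1 = 176
c = 'darkslategray'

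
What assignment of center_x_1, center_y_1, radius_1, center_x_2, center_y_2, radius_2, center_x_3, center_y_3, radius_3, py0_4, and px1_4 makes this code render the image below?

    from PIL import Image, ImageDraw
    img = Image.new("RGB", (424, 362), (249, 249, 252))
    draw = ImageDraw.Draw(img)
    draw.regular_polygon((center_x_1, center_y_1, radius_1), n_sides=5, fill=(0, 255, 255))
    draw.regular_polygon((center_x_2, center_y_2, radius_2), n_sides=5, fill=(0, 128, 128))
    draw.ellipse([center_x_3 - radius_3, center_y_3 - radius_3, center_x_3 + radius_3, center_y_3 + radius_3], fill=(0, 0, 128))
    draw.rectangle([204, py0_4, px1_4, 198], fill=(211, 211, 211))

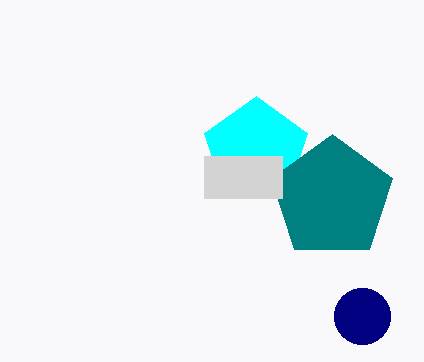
center_x_1 = 256, center_y_1 = 150, radius_1 = 54, center_x_2 = 332, center_y_2 = 198, radius_2 = 64, center_x_3 = 362, center_y_3 = 316, radius_3 = 28, py0_4 = 156, px1_4 = 282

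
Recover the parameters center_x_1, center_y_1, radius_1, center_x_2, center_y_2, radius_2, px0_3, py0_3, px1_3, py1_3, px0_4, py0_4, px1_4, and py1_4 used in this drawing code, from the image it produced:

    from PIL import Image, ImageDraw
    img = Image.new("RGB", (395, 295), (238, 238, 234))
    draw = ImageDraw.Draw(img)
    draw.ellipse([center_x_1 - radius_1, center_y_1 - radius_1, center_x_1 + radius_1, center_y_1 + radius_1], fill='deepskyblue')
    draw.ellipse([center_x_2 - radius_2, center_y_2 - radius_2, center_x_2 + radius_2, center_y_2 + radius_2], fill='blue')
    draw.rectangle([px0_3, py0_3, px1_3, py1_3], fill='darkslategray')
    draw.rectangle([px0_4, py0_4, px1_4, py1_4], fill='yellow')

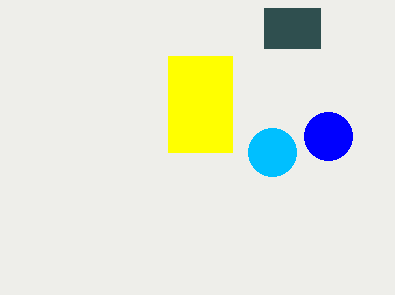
center_x_1 = 272, center_y_1 = 152, radius_1 = 24, center_x_2 = 328, center_y_2 = 136, radius_2 = 24, px0_3 = 264, py0_3 = 8, px1_3 = 320, py1_3 = 48, px0_4 = 168, py0_4 = 56, px1_4 = 232, py1_4 = 152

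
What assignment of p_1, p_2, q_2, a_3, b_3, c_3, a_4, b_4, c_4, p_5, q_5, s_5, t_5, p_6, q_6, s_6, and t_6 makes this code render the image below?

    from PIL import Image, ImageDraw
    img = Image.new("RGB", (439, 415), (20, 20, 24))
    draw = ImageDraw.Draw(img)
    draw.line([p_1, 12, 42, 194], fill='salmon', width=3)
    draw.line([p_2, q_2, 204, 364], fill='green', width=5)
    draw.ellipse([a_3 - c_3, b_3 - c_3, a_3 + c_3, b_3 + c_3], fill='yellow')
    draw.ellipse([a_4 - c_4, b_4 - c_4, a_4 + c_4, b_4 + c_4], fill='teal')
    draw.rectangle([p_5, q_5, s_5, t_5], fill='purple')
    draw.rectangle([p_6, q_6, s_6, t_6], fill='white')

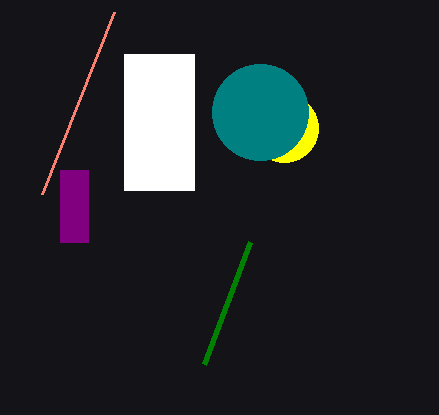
p_1 = 114, p_2 = 250, q_2 = 242, a_3 = 284, b_3 = 128, c_3 = 34, a_4 = 260, b_4 = 112, c_4 = 48, p_5 = 60, q_5 = 170, s_5 = 88, t_5 = 242, p_6 = 124, q_6 = 54, s_6 = 194, t_6 = 190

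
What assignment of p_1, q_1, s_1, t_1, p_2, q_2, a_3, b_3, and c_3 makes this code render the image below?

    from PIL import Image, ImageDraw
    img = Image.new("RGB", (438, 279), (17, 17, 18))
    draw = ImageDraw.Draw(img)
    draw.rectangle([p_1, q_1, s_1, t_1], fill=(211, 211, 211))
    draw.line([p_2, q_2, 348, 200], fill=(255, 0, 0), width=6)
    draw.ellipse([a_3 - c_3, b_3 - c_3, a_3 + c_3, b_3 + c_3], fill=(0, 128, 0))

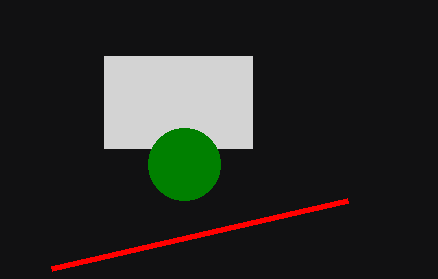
p_1 = 104, q_1 = 56, s_1 = 252, t_1 = 148, p_2 = 52, q_2 = 268, a_3 = 184, b_3 = 164, c_3 = 36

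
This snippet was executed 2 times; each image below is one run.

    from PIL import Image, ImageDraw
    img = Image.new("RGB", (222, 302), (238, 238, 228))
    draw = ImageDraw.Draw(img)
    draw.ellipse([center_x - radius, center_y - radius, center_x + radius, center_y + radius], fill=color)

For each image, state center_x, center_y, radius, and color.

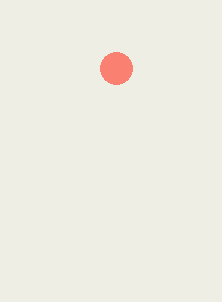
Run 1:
center_x = 116; center_y = 68; radius = 16; color = 'salmon'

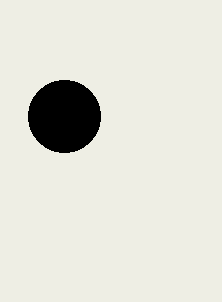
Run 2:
center_x = 64
center_y = 116
radius = 36
color = 'black'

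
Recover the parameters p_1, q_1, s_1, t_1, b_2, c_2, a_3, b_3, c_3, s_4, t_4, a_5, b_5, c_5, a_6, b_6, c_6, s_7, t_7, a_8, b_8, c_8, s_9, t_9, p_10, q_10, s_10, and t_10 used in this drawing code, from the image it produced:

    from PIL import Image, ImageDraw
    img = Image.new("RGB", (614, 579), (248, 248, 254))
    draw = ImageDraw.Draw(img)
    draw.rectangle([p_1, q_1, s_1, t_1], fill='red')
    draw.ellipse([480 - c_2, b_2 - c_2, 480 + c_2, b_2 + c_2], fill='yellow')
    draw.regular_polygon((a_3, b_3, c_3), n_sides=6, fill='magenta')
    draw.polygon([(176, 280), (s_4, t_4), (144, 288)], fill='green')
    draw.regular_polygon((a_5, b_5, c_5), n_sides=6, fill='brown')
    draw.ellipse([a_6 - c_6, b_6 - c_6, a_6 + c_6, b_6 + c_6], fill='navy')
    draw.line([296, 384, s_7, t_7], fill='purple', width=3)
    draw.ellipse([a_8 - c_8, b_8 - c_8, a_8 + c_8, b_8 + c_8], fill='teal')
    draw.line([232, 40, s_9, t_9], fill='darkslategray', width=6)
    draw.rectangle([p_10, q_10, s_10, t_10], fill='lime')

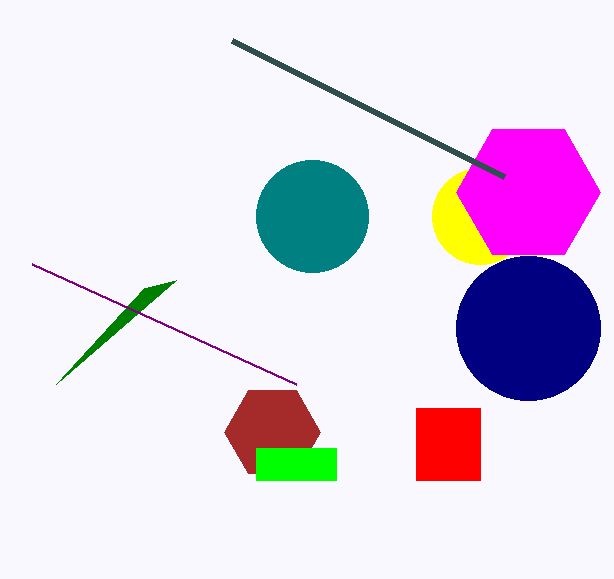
p_1 = 416; q_1 = 408; s_1 = 480; t_1 = 480; b_2 = 216; c_2 = 48; a_3 = 528; b_3 = 192; c_3 = 72; s_4 = 56; t_4 = 384; a_5 = 272; b_5 = 432; c_5 = 48; a_6 = 528; b_6 = 328; c_6 = 72; s_7 = 32; t_7 = 264; a_8 = 312; b_8 = 216; c_8 = 56; s_9 = 504; t_9 = 176; p_10 = 256; q_10 = 448; s_10 = 336; t_10 = 480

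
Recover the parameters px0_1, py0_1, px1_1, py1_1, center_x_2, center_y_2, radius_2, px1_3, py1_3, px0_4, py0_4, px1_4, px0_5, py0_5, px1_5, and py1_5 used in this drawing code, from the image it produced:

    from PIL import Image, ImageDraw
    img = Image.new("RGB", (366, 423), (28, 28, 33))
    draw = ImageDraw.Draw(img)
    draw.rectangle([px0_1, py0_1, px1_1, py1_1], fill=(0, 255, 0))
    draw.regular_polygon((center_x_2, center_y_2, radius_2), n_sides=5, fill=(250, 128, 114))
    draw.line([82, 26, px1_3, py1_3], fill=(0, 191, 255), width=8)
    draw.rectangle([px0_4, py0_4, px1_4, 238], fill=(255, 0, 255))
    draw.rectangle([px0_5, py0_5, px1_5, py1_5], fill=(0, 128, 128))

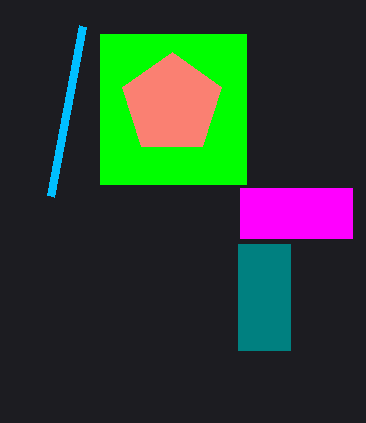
px0_1 = 100
py0_1 = 34
px1_1 = 246
py1_1 = 184
center_x_2 = 172
center_y_2 = 104
radius_2 = 52
px1_3 = 50
py1_3 = 196
px0_4 = 240
py0_4 = 188
px1_4 = 352
px0_5 = 238
py0_5 = 244
px1_5 = 290
py1_5 = 350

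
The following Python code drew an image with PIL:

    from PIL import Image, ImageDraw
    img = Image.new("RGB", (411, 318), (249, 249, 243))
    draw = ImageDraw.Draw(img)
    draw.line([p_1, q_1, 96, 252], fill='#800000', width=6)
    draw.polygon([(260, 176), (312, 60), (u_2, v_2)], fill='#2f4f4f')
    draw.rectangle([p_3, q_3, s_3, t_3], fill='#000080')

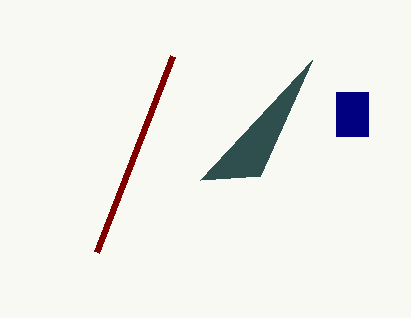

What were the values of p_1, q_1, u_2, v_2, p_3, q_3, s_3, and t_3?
p_1 = 172
q_1 = 56
u_2 = 200
v_2 = 180
p_3 = 336
q_3 = 92
s_3 = 368
t_3 = 136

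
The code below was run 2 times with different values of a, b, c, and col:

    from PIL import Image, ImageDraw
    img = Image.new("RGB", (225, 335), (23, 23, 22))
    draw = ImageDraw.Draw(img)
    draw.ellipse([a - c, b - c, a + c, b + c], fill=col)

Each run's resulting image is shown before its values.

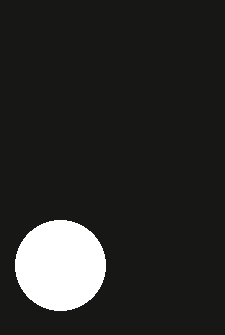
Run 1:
a = 60
b = 265
c = 45
col = 'white'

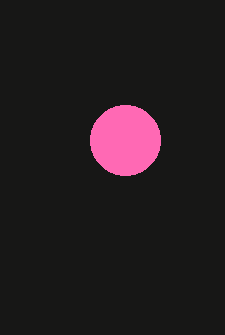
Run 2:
a = 125
b = 140
c = 35
col = 'hotpink'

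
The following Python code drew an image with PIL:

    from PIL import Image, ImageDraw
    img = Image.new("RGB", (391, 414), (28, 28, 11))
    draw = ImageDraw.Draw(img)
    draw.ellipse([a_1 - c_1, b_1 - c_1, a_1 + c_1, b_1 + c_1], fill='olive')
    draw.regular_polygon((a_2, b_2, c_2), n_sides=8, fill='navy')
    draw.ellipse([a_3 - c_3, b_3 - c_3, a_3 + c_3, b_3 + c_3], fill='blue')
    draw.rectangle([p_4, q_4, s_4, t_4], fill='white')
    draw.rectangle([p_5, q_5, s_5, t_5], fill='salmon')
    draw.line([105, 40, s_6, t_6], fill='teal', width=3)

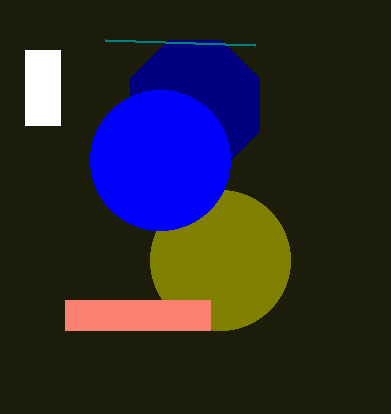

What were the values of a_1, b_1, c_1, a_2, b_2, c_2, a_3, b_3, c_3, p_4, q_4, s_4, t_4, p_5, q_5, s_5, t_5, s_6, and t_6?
a_1 = 220
b_1 = 260
c_1 = 70
a_2 = 195
b_2 = 105
c_2 = 70
a_3 = 160
b_3 = 160
c_3 = 70
p_4 = 25
q_4 = 50
s_4 = 60
t_4 = 125
p_5 = 65
q_5 = 300
s_5 = 210
t_5 = 330
s_6 = 255
t_6 = 45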